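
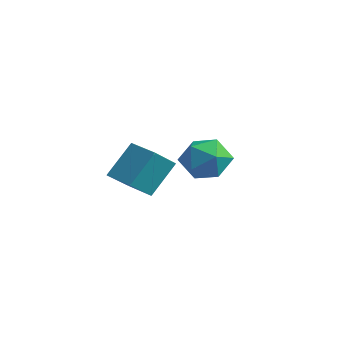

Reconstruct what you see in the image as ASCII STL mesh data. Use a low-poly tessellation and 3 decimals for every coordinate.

solid 
facet normal 0.155 0.964 -0.215
outer loop
vertex 2.816 -1.011 -2.442
vertex 2.391 -0.717 -1.431
vertex 3.503 -0.92 -1.542
endloop
endfacet
facet normal 0.636 0.550 -0.541
outer loop
vertex 2.816 -1.011 -2.442
vertex 3.503 -0.92 -1.542
vertex 3.63 -1.783 -2.269
endloop
endfacet
facet normal 0.285 0.087 -0.955
outer loop
vertex 2.816 -1.011 -2.442
vertex 3.63 -1.783 -2.269
vertex 2.598 -2.113 -2.607
endloop
endfacet
facet normal -0.414 0.214 -0.885
outer loop
vertex 2.816 -1.011 -2.442
vertex 2.598 -2.113 -2.607
vertex 1.832 -1.454 -2.089
endloop
endfacet
facet normal -0.494 0.757 -0.428
outer loop
vertex 2.816 -1.011 -2.442
vertex 1.832 -1.454 -2.089
vertex 2.391 -0.717 -1.431
endloop
endfacet
facet normal 0.983 0.178 -0.039
outer loop
vertex 3.63 -1.783 -2.269
vertex 3.503 -0.92 -1.542
vertex 3.708 -1.966 -1.151
endloop
endfacet
facet normal 0.204 0.849 0.487
outer loop
vertex 3.503 -0.92 -1.542
vertex 2.391 -0.717 -1.431
vertex 2.942 -1.307 -0.633
endloop
endfacet
facet normal -0.846 0.514 0.143
outer loop
vertex 2.391 -0.717 -1.431
vertex 1.832 -1.454 -2.089
vertex 1.91 -1.637 -0.971
endloop
endfacet
facet normal -0.716 -0.363 -0.596
outer loop
vertex 1.832 -1.454 -2.089
vertex 2.598 -2.113 -2.607
vertex 2.037 -2.5 -1.698
endloop
endfacet
facet normal 0.415 -0.571 -0.709
outer loop
vertex 2.598 -2.113 -2.607
vertex 3.63 -1.783 -2.269
vertex 3.149 -2.703 -1.809
endloop
endfacet
facet normal 0.414 -0.214 0.885
outer loop
vertex 2.724 -2.409 -0.798
vertex 3.708 -1.966 -1.151
vertex 2.942 -1.307 -0.633
endloop
endfacet
facet normal -0.285 -0.087 0.955
outer loop
vertex 2.724 -2.409 -0.798
vertex 2.942 -1.307 -0.633
vertex 1.91 -1.637 -0.971
endloop
endfacet
facet normal -0.636 -0.550 0.541
outer loop
vertex 2.724 -2.409 -0.798
vertex 1.91 -1.637 -0.971
vertex 2.037 -2.5 -1.698
endloop
endfacet
facet normal -0.155 -0.964 0.215
outer loop
vertex 2.724 -2.409 -0.798
vertex 2.037 -2.5 -1.698
vertex 3.149 -2.703 -1.809
endloop
endfacet
facet normal 0.494 -0.757 0.428
outer loop
vertex 2.724 -2.409 -0.798
vertex 3.149 -2.703 -1.809
vertex 3.708 -1.966 -1.151
endloop
endfacet
facet normal 0.716 0.363 0.596
outer loop
vertex 2.942 -1.307 -0.633
vertex 3.708 -1.966 -1.151
vertex 3.503 -0.92 -1.542
endloop
endfacet
facet normal -0.415 0.571 0.709
outer loop
vertex 1.91 -1.637 -0.971
vertex 2.942 -1.307 -0.633
vertex 2.391 -0.717 -1.431
endloop
endfacet
facet normal -0.983 -0.178 0.039
outer loop
vertex 2.037 -2.5 -1.698
vertex 1.91 -1.637 -0.971
vertex 1.832 -1.454 -2.089
endloop
endfacet
facet normal -0.204 -0.849 -0.487
outer loop
vertex 3.149 -2.703 -1.809
vertex 2.037 -2.5 -1.698
vertex 2.598 -2.113 -2.607
endloop
endfacet
facet normal 0.846 -0.514 -0.143
outer loop
vertex 3.708 -1.966 -1.151
vertex 3.149 -2.703 -1.809
vertex 3.63 -1.783 -2.269
endloop
endfacet
facet normal -0.994 -0.070 0.084
outer loop
vertex -2.721 -1.177 -2.58
vertex -2.887 0.028 -3.541
vertex -2.764 -2.409 -4.116
endloop
endfacet
facet normal 0.107 -0.777 0.620
outer loop
vertex -1.313 -2.308 -4.239
vertex -2.721 -1.177 -2.58
vertex -2.764 -2.409 -4.116
endloop
endfacet
facet normal -0.994 -0.070 0.084
outer loop
vertex -2.764 -2.409 -4.116
vertex -2.887 0.028 -3.541
vertex -2.93 -1.205 -5.078
endloop
endfacet
facet normal -0.023 -0.626 -0.780
outer loop
vertex -2.93 -1.205 -5.078
vertex -1.313 -2.308 -4.239
vertex -2.764 -2.409 -4.116
endloop
endfacet
facet normal 0.023 0.625 0.780
outer loop
vertex -2.721 -1.177 -2.58
vertex -1.436 0.129 -3.664
vertex -2.887 0.028 -3.541
endloop
endfacet
facet normal 0.107 -0.777 0.620
outer loop
vertex -1.27 -1.075 -2.702
vertex -2.721 -1.177 -2.58
vertex -1.313 -2.308 -4.239
endloop
endfacet
facet normal 0.022 0.626 0.780
outer loop
vertex -1.27 -1.075 -2.702
vertex -1.436 0.129 -3.664
vertex -2.721 -1.177 -2.58
endloop
endfacet
facet normal -0.107 0.777 -0.620
outer loop
vertex -2.887 0.028 -3.541
vertex -1.436 0.129 -3.664
vertex -2.93 -1.205 -5.078
endloop
endfacet
facet normal -0.022 -0.625 -0.780
outer loop
vertex -1.479 -1.103 -5.2
vertex -1.313 -2.308 -4.239
vertex -2.93 -1.205 -5.078
endloop
endfacet
facet normal -0.107 0.777 -0.620
outer loop
vertex -2.93 -1.205 -5.078
vertex -1.436 0.129 -3.664
vertex -1.479 -1.103 -5.2
endloop
endfacet
facet normal 0.994 0.070 -0.084
outer loop
vertex -1.479 -1.103 -5.2
vertex -1.27 -1.075 -2.702
vertex -1.313 -2.308 -4.239
endloop
endfacet
facet normal 0.994 0.070 -0.084
outer loop
vertex -1.436 0.129 -3.664
vertex -1.27 -1.075 -2.702
vertex -1.479 -1.103 -5.2
endloop
endfacet

endsolid


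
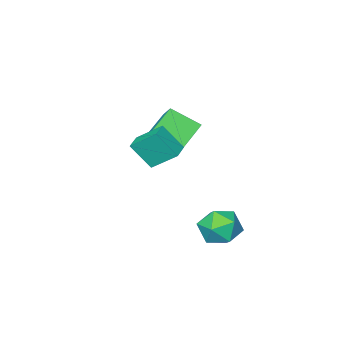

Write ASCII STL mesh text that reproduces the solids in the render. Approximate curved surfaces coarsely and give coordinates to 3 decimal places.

solid 
facet normal -0.263 0.964 0.033
outer loop
vertex 0.387 3.974 -3.186
vertex -0.803 3.642 -2.985
vertex -0.031 3.82 -2.017
endloop
endfacet
facet normal 0.407 0.875 0.261
outer loop
vertex 0.387 3.974 -3.186
vertex -0.031 3.82 -2.017
vertex 1.099 3.39 -2.339
endloop
endfacet
facet normal 0.780 0.568 -0.264
outer loop
vertex 0.387 3.974 -3.186
vertex 1.099 3.39 -2.339
vertex 1.026 2.947 -3.506
endloop
endfacet
facet normal 0.339 0.466 -0.817
outer loop
vertex 0.387 3.974 -3.186
vertex 1.026 2.947 -3.506
vertex -0.15 3.102 -3.906
endloop
endfacet
facet normal -0.305 0.711 -0.633
outer loop
vertex 0.387 3.974 -3.186
vertex -0.15 3.102 -3.906
vertex -0.803 3.642 -2.985
endloop
endfacet
facet normal 0.394 0.426 0.814
outer loop
vertex 1.099 3.39 -2.339
vertex -0.031 3.82 -2.017
vertex 0.35 2.698 -1.614
endloop
endfacet
facet normal -0.691 0.569 0.446
outer loop
vertex -0.031 3.82 -2.017
vertex -0.803 3.642 -2.985
vertex -0.826 2.853 -2.014
endloop
endfacet
facet normal -0.759 0.160 -0.632
outer loop
vertex -0.803 3.642 -2.985
vertex -0.15 3.102 -3.906
vertex -0.899 2.41 -3.181
endloop
endfacet
facet normal 0.285 -0.237 -0.929
outer loop
vertex -0.15 3.102 -3.906
vertex 1.026 2.947 -3.506
vertex 0.231 1.98 -3.503
endloop
endfacet
facet normal 0.997 -0.072 -0.035
outer loop
vertex 1.026 2.947 -3.506
vertex 1.099 3.39 -2.339
vertex 1.003 2.158 -2.535
endloop
endfacet
facet normal -0.339 -0.466 0.817
outer loop
vertex -0.187 1.826 -2.334
vertex 0.35 2.698 -1.614
vertex -0.826 2.853 -2.014
endloop
endfacet
facet normal -0.780 -0.568 0.264
outer loop
vertex -0.187 1.826 -2.334
vertex -0.826 2.853 -2.014
vertex -0.899 2.41 -3.181
endloop
endfacet
facet normal -0.407 -0.875 -0.261
outer loop
vertex -0.187 1.826 -2.334
vertex -0.899 2.41 -3.181
vertex 0.231 1.98 -3.503
endloop
endfacet
facet normal 0.263 -0.964 -0.033
outer loop
vertex -0.187 1.826 -2.334
vertex 0.231 1.98 -3.503
vertex 1.003 2.158 -2.535
endloop
endfacet
facet normal 0.305 -0.711 0.633
outer loop
vertex -0.187 1.826 -2.334
vertex 1.003 2.158 -2.535
vertex 0.35 2.698 -1.614
endloop
endfacet
facet normal -0.285 0.237 0.929
outer loop
vertex -0.826 2.853 -2.014
vertex 0.35 2.698 -1.614
vertex -0.031 3.82 -2.017
endloop
endfacet
facet normal -0.997 0.072 0.035
outer loop
vertex -0.899 2.41 -3.181
vertex -0.826 2.853 -2.014
vertex -0.803 3.642 -2.985
endloop
endfacet
facet normal -0.394 -0.426 -0.814
outer loop
vertex 0.231 1.98 -3.503
vertex -0.899 2.41 -3.181
vertex -0.15 3.102 -3.906
endloop
endfacet
facet normal 0.691 -0.569 -0.446
outer loop
vertex 1.003 2.158 -2.535
vertex 0.231 1.98 -3.503
vertex 1.026 2.947 -3.506
endloop
endfacet
facet normal 0.759 -0.160 0.632
outer loop
vertex 0.35 2.698 -1.614
vertex 1.003 2.158 -2.535
vertex 1.099 3.39 -2.339
endloop
endfacet
facet normal -0.517 0.680 -0.519
outer loop
vertex -3.173 -3.114 0.476
vertex -2.731 -1.97 1.535
vertex -1.672 -2.75 -0.542
endloop
endfacet
facet normal -0.272 -0.706 -0.654
outer loop
vertex -0.669 -4.07 0.465
vertex -3.173 -3.114 0.476
vertex -1.672 -2.75 -0.542
endloop
endfacet
facet normal -0.517 0.680 -0.519
outer loop
vertex -1.672 -2.75 -0.542
vertex -2.731 -1.97 1.535
vertex -1.23 -1.606 0.517
endloop
endfacet
facet normal 0.811 0.196 -0.551
outer loop
vertex -1.23 -1.606 0.517
vertex -0.669 -4.07 0.465
vertex -1.672 -2.75 -0.542
endloop
endfacet
facet normal -0.811 -0.196 0.551
outer loop
vertex -3.173 -3.114 0.476
vertex -1.728 -3.29 2.542
vertex -2.731 -1.97 1.535
endloop
endfacet
facet normal -0.272 -0.706 -0.654
outer loop
vertex -2.17 -4.434 1.483
vertex -3.173 -3.114 0.476
vertex -0.669 -4.07 0.465
endloop
endfacet
facet normal -0.811 -0.196 0.551
outer loop
vertex -2.17 -4.434 1.483
vertex -1.728 -3.29 2.542
vertex -3.173 -3.114 0.476
endloop
endfacet
facet normal 0.272 0.706 0.654
outer loop
vertex -2.731 -1.97 1.535
vertex -1.728 -3.29 2.542
vertex -1.23 -1.606 0.517
endloop
endfacet
facet normal 0.811 0.196 -0.551
outer loop
vertex -0.227 -2.926 1.524
vertex -0.669 -4.07 0.465
vertex -1.23 -1.606 0.517
endloop
endfacet
facet normal 0.272 0.706 0.654
outer loop
vertex -1.23 -1.606 0.517
vertex -1.728 -3.29 2.542
vertex -0.227 -2.926 1.524
endloop
endfacet
facet normal 0.517 -0.680 0.519
outer loop
vertex -0.227 -2.926 1.524
vertex -2.17 -4.434 1.483
vertex -0.669 -4.07 0.465
endloop
endfacet
facet normal 0.517 -0.680 0.519
outer loop
vertex -1.728 -3.29 2.542
vertex -2.17 -4.434 1.483
vertex -0.227 -2.926 1.524
endloop
endfacet
facet normal -0.822 -0.568 0.040
outer loop
vertex 3.042 0.006 3.377
vertex 2.313 1.133 4.421
vertex 2.396 0.845 2.021
endloop
endfacet
facet normal 0.428 -0.663 -0.614
outer loop
vertex 3.267 1.447 1.979
vertex 3.042 0.006 3.377
vertex 2.396 0.845 2.021
endloop
endfacet
facet normal -0.822 -0.568 0.040
outer loop
vertex 2.396 0.845 2.021
vertex 2.313 1.133 4.421
vertex 1.667 1.972 3.065
endloop
endfacet
facet normal -0.375 0.488 -0.788
outer loop
vertex 1.667 1.972 3.065
vertex 3.267 1.447 1.979
vertex 2.396 0.845 2.021
endloop
endfacet
facet normal 0.375 -0.488 0.788
outer loop
vertex 3.042 0.006 3.377
vertex 3.184 1.735 4.379
vertex 2.313 1.133 4.421
endloop
endfacet
facet normal 0.428 -0.663 -0.614
outer loop
vertex 3.913 0.608 3.335
vertex 3.042 0.006 3.377
vertex 3.267 1.447 1.979
endloop
endfacet
facet normal 0.375 -0.488 0.788
outer loop
vertex 3.913 0.608 3.335
vertex 3.184 1.735 4.379
vertex 3.042 0.006 3.377
endloop
endfacet
facet normal -0.428 0.663 0.614
outer loop
vertex 2.313 1.133 4.421
vertex 3.184 1.735 4.379
vertex 1.667 1.972 3.065
endloop
endfacet
facet normal -0.375 0.488 -0.788
outer loop
vertex 2.538 2.574 3.023
vertex 3.267 1.447 1.979
vertex 1.667 1.972 3.065
endloop
endfacet
facet normal -0.428 0.663 0.614
outer loop
vertex 1.667 1.972 3.065
vertex 3.184 1.735 4.379
vertex 2.538 2.574 3.023
endloop
endfacet
facet normal 0.822 0.568 -0.040
outer loop
vertex 2.538 2.574 3.023
vertex 3.913 0.608 3.335
vertex 3.267 1.447 1.979
endloop
endfacet
facet normal 0.822 0.568 -0.040
outer loop
vertex 3.184 1.735 4.379
vertex 3.913 0.608 3.335
vertex 2.538 2.574 3.023
endloop
endfacet

endsolid


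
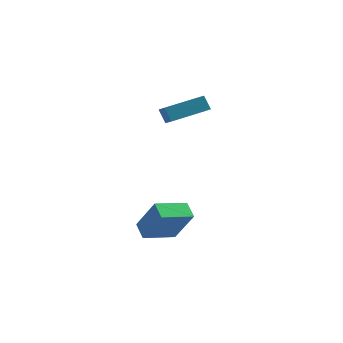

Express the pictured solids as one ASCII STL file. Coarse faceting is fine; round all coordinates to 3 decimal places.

solid 
facet normal -0.464 0.266 0.845
outer loop
vertex -2.436 2.057 3.619
vertex -0.831 3.322 4.102
vertex -3.067 3.117 2.938
endloop
endfacet
facet normal -0.764 -0.603 -0.231
outer loop
vertex -2.649 2.878 2.178
vertex -2.436 2.057 3.619
vertex -3.067 3.117 2.938
endloop
endfacet
facet normal -0.464 0.266 0.845
outer loop
vertex -3.067 3.117 2.938
vertex -0.831 3.322 4.102
vertex -1.462 4.383 3.421
endloop
endfacet
facet normal -0.448 0.752 -0.483
outer loop
vertex -1.462 4.383 3.421
vertex -2.649 2.878 2.178
vertex -3.067 3.117 2.938
endloop
endfacet
facet normal 0.448 -0.753 0.483
outer loop
vertex -2.436 2.057 3.619
vertex -0.413 3.083 3.342
vertex -0.831 3.322 4.102
endloop
endfacet
facet normal -0.764 -0.602 -0.230
outer loop
vertex -2.018 1.817 2.859
vertex -2.436 2.057 3.619
vertex -2.649 2.878 2.178
endloop
endfacet
facet normal 0.448 -0.752 0.484
outer loop
vertex -2.018 1.817 2.859
vertex -0.413 3.083 3.342
vertex -2.436 2.057 3.619
endloop
endfacet
facet normal 0.764 0.602 0.231
outer loop
vertex -0.831 3.322 4.102
vertex -0.413 3.083 3.342
vertex -1.462 4.383 3.421
endloop
endfacet
facet normal -0.447 0.752 -0.484
outer loop
vertex -1.044 4.143 2.661
vertex -2.649 2.878 2.178
vertex -1.462 4.383 3.421
endloop
endfacet
facet normal 0.764 0.603 0.230
outer loop
vertex -1.462 4.383 3.421
vertex -0.413 3.083 3.342
vertex -1.044 4.143 2.661
endloop
endfacet
facet normal 0.464 -0.266 -0.845
outer loop
vertex -1.044 4.143 2.661
vertex -2.018 1.817 2.859
vertex -2.649 2.878 2.178
endloop
endfacet
facet normal 0.464 -0.266 -0.845
outer loop
vertex -0.413 3.083 3.342
vertex -2.018 1.817 2.859
vertex -1.044 4.143 2.661
endloop
endfacet
facet normal -0.496 0.194 -0.847
outer loop
vertex -2.991 -0.743 -3.087
vertex -1.781 0.523 -3.505
vertex -2.441 -1.427 -3.566
endloop
endfacet
facet normal -0.672 -0.703 0.233
outer loop
vertex -1.379 -1.843 -1.755
vertex -2.991 -0.743 -3.087
vertex -2.441 -1.427 -3.566
endloop
endfacet
facet normal -0.496 0.194 -0.846
outer loop
vertex -2.441 -1.427 -3.566
vertex -1.781 0.523 -3.505
vertex -1.231 -0.162 -3.985
endloop
endfacet
facet normal 0.549 -0.684 -0.479
outer loop
vertex -1.231 -0.162 -3.985
vertex -1.379 -1.843 -1.755
vertex -2.441 -1.427 -3.566
endloop
endfacet
facet normal -0.550 0.684 0.480
outer loop
vertex -2.991 -0.743 -3.087
vertex -0.719 0.107 -1.694
vertex -1.781 0.523 -3.505
endloop
endfacet
facet normal -0.672 -0.703 0.233
outer loop
vertex -1.929 -1.158 -1.275
vertex -2.991 -0.743 -3.087
vertex -1.379 -1.843 -1.755
endloop
endfacet
facet normal -0.550 0.684 0.479
outer loop
vertex -1.929 -1.158 -1.275
vertex -0.719 0.107 -1.694
vertex -2.991 -0.743 -3.087
endloop
endfacet
facet normal 0.672 0.703 -0.233
outer loop
vertex -1.781 0.523 -3.505
vertex -0.719 0.107 -1.694
vertex -1.231 -0.162 -3.985
endloop
endfacet
facet normal 0.550 -0.684 -0.479
outer loop
vertex -0.169 -0.577 -2.173
vertex -1.379 -1.843 -1.755
vertex -1.231 -0.162 -3.985
endloop
endfacet
facet normal 0.672 0.703 -0.233
outer loop
vertex -1.231 -0.162 -3.985
vertex -0.719 0.107 -1.694
vertex -0.169 -0.577 -2.173
endloop
endfacet
facet normal 0.496 -0.195 0.846
outer loop
vertex -0.169 -0.577 -2.173
vertex -1.929 -1.158 -1.275
vertex -1.379 -1.843 -1.755
endloop
endfacet
facet normal 0.496 -0.194 0.846
outer loop
vertex -0.719 0.107 -1.694
vertex -1.929 -1.158 -1.275
vertex -0.169 -0.577 -2.173
endloop
endfacet

endsolid


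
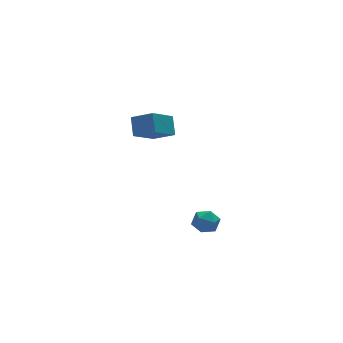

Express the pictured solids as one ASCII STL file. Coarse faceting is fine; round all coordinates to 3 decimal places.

solid 
facet normal -0.758 -0.375 0.534
outer loop
vertex 2.914 2.923 -0.001
vertex 2.153 3.695 -0.539
vertex 2.723 2.19 -0.786
endloop
endfacet
facet normal 0.628 -0.639 0.444
outer loop
vertex 3.967 2.805 -1.661
vertex 2.914 2.923 -0.001
vertex 2.723 2.19 -0.786
endloop
endfacet
facet normal -0.758 -0.375 0.534
outer loop
vertex 2.723 2.19 -0.786
vertex 2.153 3.695 -0.539
vertex 1.963 2.963 -1.323
endloop
endfacet
facet normal -0.174 -0.672 -0.720
outer loop
vertex 1.963 2.963 -1.323
vertex 3.967 2.805 -1.661
vertex 2.723 2.19 -0.786
endloop
endfacet
facet normal 0.174 0.672 0.719
outer loop
vertex 2.914 2.923 -0.001
vertex 3.397 4.31 -1.414
vertex 2.153 3.695 -0.539
endloop
endfacet
facet normal 0.628 -0.639 0.444
outer loop
vertex 4.157 3.537 -0.877
vertex 2.914 2.923 -0.001
vertex 3.967 2.805 -1.661
endloop
endfacet
facet normal 0.175 0.672 0.720
outer loop
vertex 4.157 3.537 -0.877
vertex 3.397 4.31 -1.414
vertex 2.914 2.923 -0.001
endloop
endfacet
facet normal -0.628 0.639 -0.444
outer loop
vertex 2.153 3.695 -0.539
vertex 3.397 4.31 -1.414
vertex 1.963 2.963 -1.323
endloop
endfacet
facet normal -0.174 -0.673 -0.719
outer loop
vertex 3.206 3.577 -2.199
vertex 3.967 2.805 -1.661
vertex 1.963 2.963 -1.323
endloop
endfacet
facet normal -0.628 0.639 -0.444
outer loop
vertex 1.963 2.963 -1.323
vertex 3.397 4.31 -1.414
vertex 3.206 3.577 -2.199
endloop
endfacet
facet normal 0.758 0.375 -0.534
outer loop
vertex 3.206 3.577 -2.199
vertex 4.157 3.537 -0.877
vertex 3.967 2.805 -1.661
endloop
endfacet
facet normal 0.758 0.374 -0.534
outer loop
vertex 3.397 4.31 -1.414
vertex 4.157 3.537 -0.877
vertex 3.206 3.577 -2.199
endloop
endfacet
facet normal 0.422 0.817 -0.393
outer loop
vertex 3.529 -2.429 -4.288
vertex 2.978 -2.052 -4.096
vertex 3.517 -2.123 -3.665
endloop
endfacet
facet normal 0.919 0.361 -0.160
outer loop
vertex 3.529 -2.429 -4.288
vertex 3.517 -2.123 -3.665
vertex 3.76 -2.77 -3.729
endloop
endfacet
facet normal 0.826 -0.260 -0.500
outer loop
vertex 3.529 -2.429 -4.288
vertex 3.76 -2.77 -3.729
vertex 3.371 -3.099 -4.201
endloop
endfacet
facet normal 0.271 -0.186 -0.944
outer loop
vertex 3.529 -2.429 -4.288
vertex 3.371 -3.099 -4.201
vertex 2.888 -2.656 -4.427
endloop
endfacet
facet normal 0.021 0.478 -0.878
outer loop
vertex 3.529 -2.429 -4.288
vertex 2.888 -2.656 -4.427
vertex 2.978 -2.052 -4.096
endloop
endfacet
facet normal 0.806 0.250 0.536
outer loop
vertex 3.76 -2.77 -3.729
vertex 3.517 -2.123 -3.665
vertex 3.352 -2.604 -3.193
endloop
endfacet
facet normal 0.003 0.987 0.159
outer loop
vertex 3.517 -2.123 -3.665
vertex 2.978 -2.052 -4.096
vertex 2.869 -2.161 -3.419
endloop
endfacet
facet normal -0.644 0.439 -0.626
outer loop
vertex 2.978 -2.052 -4.096
vertex 2.888 -2.656 -4.427
vertex 2.48 -2.49 -3.891
endloop
endfacet
facet normal -0.241 -0.636 -0.733
outer loop
vertex 2.888 -2.656 -4.427
vertex 3.371 -3.099 -4.201
vertex 2.723 -3.137 -3.955
endloop
endfacet
facet normal 0.657 -0.754 -0.016
outer loop
vertex 3.371 -3.099 -4.201
vertex 3.76 -2.77 -3.729
vertex 3.262 -3.208 -3.524
endloop
endfacet
facet normal -0.271 0.186 0.944
outer loop
vertex 2.711 -2.831 -3.332
vertex 3.352 -2.604 -3.193
vertex 2.869 -2.161 -3.419
endloop
endfacet
facet normal -0.826 0.260 0.500
outer loop
vertex 2.711 -2.831 -3.332
vertex 2.869 -2.161 -3.419
vertex 2.48 -2.49 -3.891
endloop
endfacet
facet normal -0.919 -0.361 0.160
outer loop
vertex 2.711 -2.831 -3.332
vertex 2.48 -2.49 -3.891
vertex 2.723 -3.137 -3.955
endloop
endfacet
facet normal -0.422 -0.817 0.393
outer loop
vertex 2.711 -2.831 -3.332
vertex 2.723 -3.137 -3.955
vertex 3.262 -3.208 -3.524
endloop
endfacet
facet normal -0.021 -0.478 0.878
outer loop
vertex 2.711 -2.831 -3.332
vertex 3.262 -3.208 -3.524
vertex 3.352 -2.604 -3.193
endloop
endfacet
facet normal 0.241 0.636 0.733
outer loop
vertex 2.869 -2.161 -3.419
vertex 3.352 -2.604 -3.193
vertex 3.517 -2.123 -3.665
endloop
endfacet
facet normal -0.657 0.754 0.016
outer loop
vertex 2.48 -2.49 -3.891
vertex 2.869 -2.161 -3.419
vertex 2.978 -2.052 -4.096
endloop
endfacet
facet normal -0.806 -0.250 -0.536
outer loop
vertex 2.723 -3.137 -3.955
vertex 2.48 -2.49 -3.891
vertex 2.888 -2.656 -4.427
endloop
endfacet
facet normal -0.003 -0.987 -0.159
outer loop
vertex 3.262 -3.208 -3.524
vertex 2.723 -3.137 -3.955
vertex 3.371 -3.099 -4.201
endloop
endfacet
facet normal 0.644 -0.439 0.626
outer loop
vertex 3.352 -2.604 -3.193
vertex 3.262 -3.208 -3.524
vertex 3.76 -2.77 -3.729
endloop
endfacet

endsolid


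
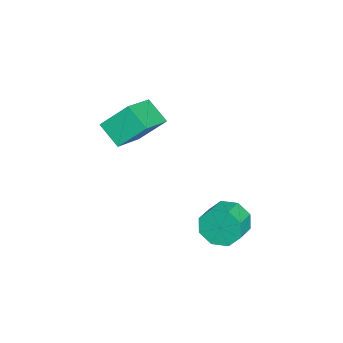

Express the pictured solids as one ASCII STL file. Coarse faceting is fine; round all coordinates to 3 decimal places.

solid 
facet normal -0.889 0.239 -0.391
outer loop
vertex -1.794 -0.647 4.431
vertex -1.164 0.327 3.596
vertex -1.569 -1.879 3.166
endloop
endfacet
facet normal -0.441 -0.681 0.585
outer loop
vertex 0.244 -2.367 3.964
vertex -1.794 -0.647 4.431
vertex -1.569 -1.879 3.166
endloop
endfacet
facet normal -0.889 0.239 -0.391
outer loop
vertex -1.569 -1.879 3.166
vertex -1.164 0.327 3.596
vertex -0.938 -0.904 2.33
endloop
endfacet
facet normal 0.127 -0.692 -0.711
outer loop
vertex -0.938 -0.904 2.33
vertex 0.244 -2.367 3.964
vertex -1.569 -1.879 3.166
endloop
endfacet
facet normal -0.127 0.692 0.711
outer loop
vertex -1.794 -0.647 4.431
vertex 0.649 -0.161 4.394
vertex -1.164 0.327 3.596
endloop
endfacet
facet normal -0.441 -0.681 0.584
outer loop
vertex 0.018 -1.136 5.23
vertex -1.794 -0.647 4.431
vertex 0.244 -2.367 3.964
endloop
endfacet
facet normal -0.127 0.692 0.711
outer loop
vertex 0.018 -1.136 5.23
vertex 0.649 -0.161 4.394
vertex -1.794 -0.647 4.431
endloop
endfacet
facet normal 0.441 0.682 -0.584
outer loop
vertex -1.164 0.327 3.596
vertex 0.649 -0.161 4.394
vertex -0.938 -0.904 2.33
endloop
endfacet
facet normal 0.127 -0.692 -0.711
outer loop
vertex 0.874 -1.393 3.129
vertex 0.244 -2.367 3.964
vertex -0.938 -0.904 2.33
endloop
endfacet
facet normal 0.441 0.681 -0.585
outer loop
vertex -0.938 -0.904 2.33
vertex 0.649 -0.161 4.394
vertex 0.874 -1.393 3.129
endloop
endfacet
facet normal 0.889 -0.239 0.391
outer loop
vertex 0.874 -1.393 3.129
vertex 0.018 -1.136 5.23
vertex 0.244 -2.367 3.964
endloop
endfacet
facet normal 0.889 -0.240 0.391
outer loop
vertex 0.649 -0.161 4.394
vertex 0.018 -1.136 5.23
vertex 0.874 -1.393 3.129
endloop
endfacet
facet normal -0.943 0.156 -0.293
outer loop
vertex 2.873 4.406 -0.253
vertex 2.535 3.945 0.591
vertex 2.772 4.905 0.339
endloop
endfacet
facet normal 0.306 0.753 -0.583
outer loop
vertex 2.873 4.406 -0.253
vertex 2.772 4.905 0.339
vertex 4.024 4.215 0.104
endloop
endfacet
facet normal 0.306 0.753 -0.583
outer loop
vertex 4.024 4.215 0.104
vertex 2.772 4.905 0.339
vertex 3.923 4.714 0.696
endloop
endfacet
facet normal 0.943 -0.157 0.293
outer loop
vertex 4.024 4.215 0.104
vertex 3.923 4.714 0.696
vertex 3.685 3.755 0.949
endloop
endfacet
facet normal -0.943 0.156 -0.292
outer loop
vertex 2.772 4.905 0.339
vertex 2.535 3.945 0.591
vertex 2.532 4.841 1.079
endloop
endfacet
facet normal 0.124 0.984 0.125
outer loop
vertex 2.772 4.905 0.339
vertex 2.532 4.841 1.079
vertex 3.923 4.714 0.696
endloop
endfacet
facet normal 0.124 0.984 0.124
outer loop
vertex 3.923 4.714 0.696
vertex 2.532 4.841 1.079
vertex 3.683 4.651 1.436
endloop
endfacet
facet normal 0.943 -0.157 0.293
outer loop
vertex 3.923 4.714 0.696
vertex 3.683 4.651 1.436
vertex 3.685 3.755 0.949
endloop
endfacet
facet normal -0.943 0.157 -0.293
outer loop
vertex 2.532 4.841 1.079
vertex 2.535 3.945 0.591
vertex 2.293 4.253 1.533
endloop
endfacet
facet normal -0.130 0.639 0.759
outer loop
vertex 2.532 4.841 1.079
vertex 2.293 4.253 1.533
vertex 3.683 4.651 1.436
endloop
endfacet
facet normal -0.130 0.639 0.758
outer loop
vertex 3.683 4.651 1.436
vertex 2.293 4.253 1.533
vertex 3.444 4.063 1.891
endloop
endfacet
facet normal 0.943 -0.157 0.293
outer loop
vertex 3.683 4.651 1.436
vertex 3.444 4.063 1.891
vertex 3.685 3.755 0.949
endloop
endfacet
facet normal -0.943 0.156 -0.293
outer loop
vertex 2.293 4.253 1.533
vertex 2.535 3.945 0.591
vertex 2.196 3.485 1.436
endloop
endfacet
facet normal -0.308 -0.081 0.948
outer loop
vertex 2.293 4.253 1.533
vertex 2.196 3.485 1.436
vertex 3.444 4.063 1.891
endloop
endfacet
facet normal -0.308 -0.082 0.948
outer loop
vertex 3.444 4.063 1.891
vertex 2.196 3.485 1.436
vertex 3.347 3.294 1.793
endloop
endfacet
facet normal 0.943 -0.156 0.292
outer loop
vertex 3.444 4.063 1.891
vertex 3.347 3.294 1.793
vertex 3.685 3.755 0.949
endloop
endfacet
facet normal -0.943 0.157 -0.293
outer loop
vertex 2.196 3.485 1.436
vertex 2.535 3.945 0.591
vertex 2.297 2.986 0.844
endloop
endfacet
facet normal -0.306 -0.753 0.583
outer loop
vertex 2.196 3.485 1.436
vertex 2.297 2.986 0.844
vertex 3.347 3.294 1.793
endloop
endfacet
facet normal -0.306 -0.753 0.583
outer loop
vertex 3.347 3.294 1.793
vertex 2.297 2.986 0.844
vertex 3.448 2.795 1.201
endloop
endfacet
facet normal 0.943 -0.156 0.293
outer loop
vertex 3.347 3.294 1.793
vertex 3.448 2.795 1.201
vertex 3.685 3.755 0.949
endloop
endfacet
facet normal -0.943 0.157 -0.293
outer loop
vertex 2.297 2.986 0.844
vertex 2.535 3.945 0.591
vertex 2.537 3.049 0.104
endloop
endfacet
facet normal -0.125 -0.984 -0.124
outer loop
vertex 2.297 2.986 0.844
vertex 2.537 3.049 0.104
vertex 3.448 2.795 1.201
endloop
endfacet
facet normal -0.124 -0.984 -0.125
outer loop
vertex 3.448 2.795 1.201
vertex 2.537 3.049 0.104
vertex 3.688 2.859 0.461
endloop
endfacet
facet normal 0.943 -0.156 0.292
outer loop
vertex 3.448 2.795 1.201
vertex 3.688 2.859 0.461
vertex 3.685 3.755 0.949
endloop
endfacet
facet normal -0.943 0.157 -0.293
outer loop
vertex 2.537 3.049 0.104
vertex 2.535 3.945 0.591
vertex 2.776 3.637 -0.351
endloop
endfacet
facet normal 0.130 -0.639 -0.758
outer loop
vertex 2.537 3.049 0.104
vertex 2.776 3.637 -0.351
vertex 3.688 2.859 0.461
endloop
endfacet
facet normal 0.130 -0.639 -0.758
outer loop
vertex 3.688 2.859 0.461
vertex 2.776 3.637 -0.351
vertex 3.927 3.447 0.007
endloop
endfacet
facet normal 0.943 -0.157 0.293
outer loop
vertex 3.688 2.859 0.461
vertex 3.927 3.447 0.007
vertex 3.685 3.755 0.949
endloop
endfacet
facet normal -0.943 0.156 -0.292
outer loop
vertex 2.776 3.637 -0.351
vertex 2.535 3.945 0.591
vertex 2.873 4.406 -0.253
endloop
endfacet
facet normal 0.308 0.082 -0.948
outer loop
vertex 2.776 3.637 -0.351
vertex 2.873 4.406 -0.253
vertex 3.927 3.447 0.007
endloop
endfacet
facet normal 0.307 0.081 -0.948
outer loop
vertex 3.927 3.447 0.007
vertex 2.873 4.406 -0.253
vertex 4.024 4.215 0.104
endloop
endfacet
facet normal 0.943 -0.156 0.293
outer loop
vertex 3.927 3.447 0.007
vertex 4.024 4.215 0.104
vertex 3.685 3.755 0.949
endloop
endfacet

endsolid


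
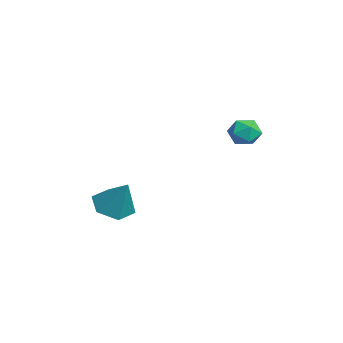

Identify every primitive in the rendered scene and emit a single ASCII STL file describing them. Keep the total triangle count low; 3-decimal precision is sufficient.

solid 
facet normal -0.484 -0.274 -0.831
outer loop
vertex 3.889 -3.579 -2.468
vertex 3.142 -3.654 -2.008
vertex 3.352 -2.886 -2.384
endloop
endfacet
facet normal 0.776 0.617 -0.128
outer loop
vertex 3.889 -3.579 -2.468
vertex 3.352 -2.886 -2.384
vertex 3.898 -3.226 -0.712
endloop
endfacet
facet normal -0.485 -0.274 -0.831
outer loop
vertex 3.352 -2.886 -2.384
vertex 3.142 -3.654 -2.008
vertex 2.606 -2.961 -1.924
endloop
endfacet
facet normal 0.020 0.981 0.193
outer loop
vertex 3.352 -2.886 -2.384
vertex 2.606 -2.961 -1.924
vertex 3.898 -3.226 -0.712
endloop
endfacet
facet normal -0.485 -0.274 -0.830
outer loop
vertex 2.606 -2.961 -1.924
vertex 3.142 -3.654 -2.008
vertex 2.396 -3.728 -1.548
endloop
endfacet
facet normal -0.543 0.485 0.685
outer loop
vertex 2.606 -2.961 -1.924
vertex 2.396 -3.728 -1.548
vertex 3.898 -3.226 -0.712
endloop
endfacet
facet normal -0.485 -0.274 -0.830
outer loop
vertex 2.396 -3.728 -1.548
vertex 3.142 -3.654 -2.008
vertex 2.932 -4.421 -1.632
endloop
endfacet
facet normal -0.352 -0.376 0.857
outer loop
vertex 2.396 -3.728 -1.548
vertex 2.932 -4.421 -1.632
vertex 3.898 -3.226 -0.712
endloop
endfacet
facet normal -0.485 -0.274 -0.831
outer loop
vertex 2.932 -4.421 -1.632
vertex 3.142 -3.654 -2.008
vertex 3.678 -4.346 -2.092
endloop
endfacet
facet normal 0.405 -0.740 0.536
outer loop
vertex 2.932 -4.421 -1.632
vertex 3.678 -4.346 -2.092
vertex 3.898 -3.226 -0.712
endloop
endfacet
facet normal -0.484 -0.274 -0.831
outer loop
vertex 3.678 -4.346 -2.092
vertex 3.142 -3.654 -2.008
vertex 3.889 -3.579 -2.468
endloop
endfacet
facet normal 0.969 -0.245 0.044
outer loop
vertex 3.678 -4.346 -2.092
vertex 3.889 -3.579 -2.468
vertex 3.898 -3.226 -0.712
endloop
endfacet
facet normal -0.507 0.018 0.862
outer loop
vertex 3.603 1.428 2.061
vertex 3.142 0.997 1.799
vertex 3.69 0.753 2.126
endloop
endfacet
facet normal 0.191 0.118 0.974
outer loop
vertex 3.603 1.428 2.061
vertex 3.69 0.753 2.126
vertex 4.223 1.153 1.973
endloop
endfacet
facet normal 0.393 0.694 0.603
outer loop
vertex 3.603 1.428 2.061
vertex 4.223 1.153 1.973
vertex 4.004 1.644 1.551
endloop
endfacet
facet normal -0.179 0.949 0.261
outer loop
vertex 3.603 1.428 2.061
vertex 4.004 1.644 1.551
vertex 3.336 1.548 1.443
endloop
endfacet
facet normal -0.736 0.531 0.421
outer loop
vertex 3.603 1.428 2.061
vertex 3.336 1.548 1.443
vertex 3.142 0.997 1.799
endloop
endfacet
facet normal 0.540 -0.446 0.714
outer loop
vertex 4.223 1.153 1.973
vertex 3.69 0.753 2.126
vertex 4.144 0.552 1.657
endloop
endfacet
facet normal -0.588 -0.609 0.532
outer loop
vertex 3.69 0.753 2.126
vertex 3.142 0.997 1.799
vertex 3.476 0.456 1.549
endloop
endfacet
facet normal -0.958 0.221 -0.180
outer loop
vertex 3.142 0.997 1.799
vertex 3.336 1.548 1.443
vertex 3.257 0.947 1.127
endloop
endfacet
facet normal -0.058 0.896 -0.440
outer loop
vertex 3.336 1.548 1.443
vertex 4.004 1.644 1.551
vertex 3.79 1.347 0.974
endloop
endfacet
facet normal 0.868 0.484 0.113
outer loop
vertex 4.004 1.644 1.551
vertex 4.223 1.153 1.973
vertex 4.338 1.103 1.301
endloop
endfacet
facet normal 0.179 -0.949 -0.261
outer loop
vertex 3.877 0.672 1.039
vertex 4.144 0.552 1.657
vertex 3.476 0.456 1.549
endloop
endfacet
facet normal -0.393 -0.694 -0.603
outer loop
vertex 3.877 0.672 1.039
vertex 3.476 0.456 1.549
vertex 3.257 0.947 1.127
endloop
endfacet
facet normal -0.191 -0.118 -0.974
outer loop
vertex 3.877 0.672 1.039
vertex 3.257 0.947 1.127
vertex 3.79 1.347 0.974
endloop
endfacet
facet normal 0.507 -0.018 -0.862
outer loop
vertex 3.877 0.672 1.039
vertex 3.79 1.347 0.974
vertex 4.338 1.103 1.301
endloop
endfacet
facet normal 0.736 -0.531 -0.421
outer loop
vertex 3.877 0.672 1.039
vertex 4.338 1.103 1.301
vertex 4.144 0.552 1.657
endloop
endfacet
facet normal 0.058 -0.896 0.440
outer loop
vertex 3.476 0.456 1.549
vertex 4.144 0.552 1.657
vertex 3.69 0.753 2.126
endloop
endfacet
facet normal -0.868 -0.484 -0.113
outer loop
vertex 3.257 0.947 1.127
vertex 3.476 0.456 1.549
vertex 3.142 0.997 1.799
endloop
endfacet
facet normal -0.540 0.446 -0.714
outer loop
vertex 3.79 1.347 0.974
vertex 3.257 0.947 1.127
vertex 3.336 1.548 1.443
endloop
endfacet
facet normal 0.588 0.609 -0.532
outer loop
vertex 4.338 1.103 1.301
vertex 3.79 1.347 0.974
vertex 4.004 1.644 1.551
endloop
endfacet
facet normal 0.958 -0.221 0.180
outer loop
vertex 4.144 0.552 1.657
vertex 4.338 1.103 1.301
vertex 4.223 1.153 1.973
endloop
endfacet

endsolid


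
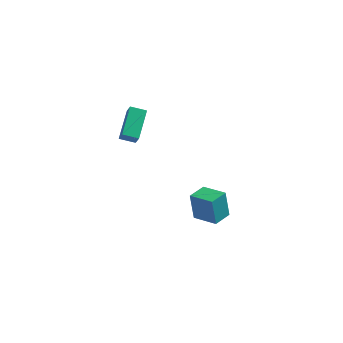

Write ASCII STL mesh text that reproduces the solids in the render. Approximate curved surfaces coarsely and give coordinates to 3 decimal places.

solid 
facet normal -0.283 0.426 -0.859
outer loop
vertex -3.64 -3.437 3.255
vertex -3.503 -1.676 4.083
vertex -2.732 -3.38 2.984
endloop
endfacet
facet normal -0.070 -0.902 -0.425
outer loop
vertex -2.477 -3.764 3.757
vertex -3.64 -3.437 3.255
vertex -2.732 -3.38 2.984
endloop
endfacet
facet normal -0.282 0.426 -0.859
outer loop
vertex -2.732 -3.38 2.984
vertex -3.503 -1.676 4.083
vertex -2.594 -1.62 3.812
endloop
endfacet
facet normal 0.956 0.060 -0.286
outer loop
vertex -2.594 -1.62 3.812
vertex -2.477 -3.764 3.757
vertex -2.732 -3.38 2.984
endloop
endfacet
facet normal -0.956 -0.060 0.286
outer loop
vertex -3.64 -3.437 3.255
vertex -3.248 -2.06 4.856
vertex -3.503 -1.676 4.083
endloop
endfacet
facet normal -0.071 -0.903 -0.424
outer loop
vertex -3.386 -3.82 4.028
vertex -3.64 -3.437 3.255
vertex -2.477 -3.764 3.757
endloop
endfacet
facet normal -0.957 -0.059 0.285
outer loop
vertex -3.386 -3.82 4.028
vertex -3.248 -2.06 4.856
vertex -3.64 -3.437 3.255
endloop
endfacet
facet normal 0.071 0.902 0.425
outer loop
vertex -3.503 -1.676 4.083
vertex -3.248 -2.06 4.856
vertex -2.594 -1.62 3.812
endloop
endfacet
facet normal 0.957 0.060 -0.285
outer loop
vertex -2.34 -2.003 4.585
vertex -2.477 -3.764 3.757
vertex -2.594 -1.62 3.812
endloop
endfacet
facet normal 0.070 0.903 0.424
outer loop
vertex -2.594 -1.62 3.812
vertex -3.248 -2.06 4.856
vertex -2.34 -2.003 4.585
endloop
endfacet
facet normal 0.282 -0.426 0.859
outer loop
vertex -2.34 -2.003 4.585
vertex -3.386 -3.82 4.028
vertex -2.477 -3.764 3.757
endloop
endfacet
facet normal 0.283 -0.426 0.859
outer loop
vertex -3.248 -2.06 4.856
vertex -3.386 -3.82 4.028
vertex -2.34 -2.003 4.585
endloop
endfacet
facet normal -0.849 0.464 -0.253
outer loop
vertex 0.07 -2.226 -2.589
vertex 0.68 -1.177 -2.715
vertex 0.358 -2.59 -4.225
endloop
endfacet
facet normal -0.500 -0.860 0.103
outer loop
vertex 1.7 -3.323 -3.825
vertex 0.07 -2.226 -2.589
vertex 0.358 -2.59 -4.225
endloop
endfacet
facet normal -0.849 0.464 -0.253
outer loop
vertex 0.358 -2.59 -4.225
vertex 0.68 -1.177 -2.715
vertex 0.969 -1.542 -4.351
endloop
endfacet
facet normal 0.170 -0.214 -0.962
outer loop
vertex 0.969 -1.542 -4.351
vertex 1.7 -3.323 -3.825
vertex 0.358 -2.59 -4.225
endloop
endfacet
facet normal -0.170 0.214 0.962
outer loop
vertex 0.07 -2.226 -2.589
vertex 2.022 -1.91 -2.315
vertex 0.68 -1.177 -2.715
endloop
endfacet
facet normal -0.500 -0.860 0.103
outer loop
vertex 1.411 -2.958 -2.189
vertex 0.07 -2.226 -2.589
vertex 1.7 -3.323 -3.825
endloop
endfacet
facet normal -0.170 0.215 0.962
outer loop
vertex 1.411 -2.958 -2.189
vertex 2.022 -1.91 -2.315
vertex 0.07 -2.226 -2.589
endloop
endfacet
facet normal 0.500 0.860 -0.103
outer loop
vertex 0.68 -1.177 -2.715
vertex 2.022 -1.91 -2.315
vertex 0.969 -1.542 -4.351
endloop
endfacet
facet normal 0.170 -0.214 -0.962
outer loop
vertex 2.31 -2.274 -3.951
vertex 1.7 -3.323 -3.825
vertex 0.969 -1.542 -4.351
endloop
endfacet
facet normal 0.500 0.860 -0.103
outer loop
vertex 0.969 -1.542 -4.351
vertex 2.022 -1.91 -2.315
vertex 2.31 -2.274 -3.951
endloop
endfacet
facet normal 0.849 -0.463 0.253
outer loop
vertex 2.31 -2.274 -3.951
vertex 1.411 -2.958 -2.189
vertex 1.7 -3.323 -3.825
endloop
endfacet
facet normal 0.849 -0.464 0.253
outer loop
vertex 2.022 -1.91 -2.315
vertex 1.411 -2.958 -2.189
vertex 2.31 -2.274 -3.951
endloop
endfacet

endsolid


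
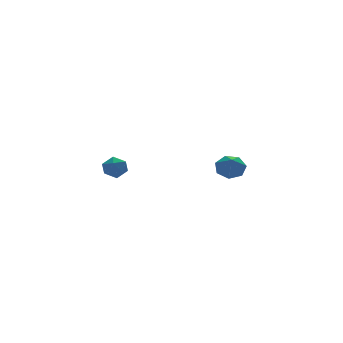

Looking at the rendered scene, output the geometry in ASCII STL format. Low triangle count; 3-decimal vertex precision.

solid 
facet normal 0.291 0.673 -0.680
outer loop
vertex 3.49 -0.981 1.717
vertex 3.162 -0.413 2.139
vertex 3.891 -0.689 2.178
endloop
endfacet
facet normal 0.496 -0.861 0.114
outer loop
vertex 3.49 -0.981 1.717
vertex 3.891 -0.689 2.178
vertex 2.818 -1.207 2.941
endloop
endfacet
facet normal 0.291 0.674 -0.679
outer loop
vertex 3.891 -0.689 2.178
vertex 3.162 -0.413 2.139
vertex 3.742 -0.189 2.61
endloop
endfacet
facet normal 0.651 -0.376 0.660
outer loop
vertex 3.891 -0.689 2.178
vertex 3.742 -0.189 2.61
vertex 2.818 -1.207 2.941
endloop
endfacet
facet normal 0.292 0.673 -0.680
outer loop
vertex 3.742 -0.189 2.61
vertex 3.162 -0.413 2.139
vertex 3.157 0.142 2.686
endloop
endfacet
facet normal 0.201 0.133 0.970
outer loop
vertex 3.742 -0.189 2.61
vertex 3.157 0.142 2.686
vertex 2.818 -1.207 2.941
endloop
endfacet
facet normal 0.292 0.673 -0.680
outer loop
vertex 3.157 0.142 2.686
vertex 3.162 -0.413 2.139
vertex 2.576 0.056 2.351
endloop
endfacet
facet normal -0.510 0.282 0.813
outer loop
vertex 3.157 0.142 2.686
vertex 2.576 0.056 2.351
vertex 2.818 -1.207 2.941
endloop
endfacet
facet normal 0.292 0.672 -0.680
outer loop
vertex 2.576 0.056 2.351
vertex 3.162 -0.413 2.139
vertex 2.436 -0.384 1.856
endloop
endfacet
facet normal -0.952 -0.040 0.305
outer loop
vertex 2.576 0.056 2.351
vertex 2.436 -0.384 1.856
vertex 2.818 -1.207 2.941
endloop
endfacet
facet normal 0.292 0.672 -0.680
outer loop
vertex 2.436 -0.384 1.856
vertex 3.162 -0.413 2.139
vertex 2.843 -0.846 1.574
endloop
endfacet
facet normal -0.789 -0.591 -0.170
outer loop
vertex 2.436 -0.384 1.856
vertex 2.843 -0.846 1.574
vertex 2.818 -1.207 2.941
endloop
endfacet
facet normal 0.291 0.673 -0.680
outer loop
vertex 2.843 -0.846 1.574
vertex 3.162 -0.413 2.139
vertex 3.49 -0.981 1.717
endloop
endfacet
facet normal -0.143 -0.956 -0.255
outer loop
vertex 2.843 -0.846 1.574
vertex 3.49 -0.981 1.717
vertex 2.818 -1.207 2.941
endloop
endfacet
facet normal -0.712 0.701 -0.041
outer loop
vertex -3.828 -1.272 3.212
vertex -3.976 -1.384 3.859
vertex -3.513 -0.924 3.695
endloop
endfacet
facet normal -0.181 0.850 -0.494
outer loop
vertex -3.828 -1.272 3.212
vertex -3.513 -0.924 3.695
vertex -3.166 -1.157 3.167
endloop
endfacet
facet normal -0.116 0.300 -0.947
outer loop
vertex -3.828 -1.272 3.212
vertex -3.166 -1.157 3.167
vertex -3.414 -1.762 3.006
endloop
endfacet
facet normal -0.607 -0.188 -0.772
outer loop
vertex -3.828 -1.272 3.212
vertex -3.414 -1.762 3.006
vertex -3.915 -1.902 3.434
endloop
endfacet
facet normal -0.975 0.060 -0.213
outer loop
vertex -3.828 -1.272 3.212
vertex -3.915 -1.902 3.434
vertex -3.976 -1.384 3.859
endloop
endfacet
facet normal 0.423 0.898 -0.119
outer loop
vertex -3.166 -1.157 3.167
vertex -3.513 -0.924 3.695
vertex -2.905 -1.198 3.786
endloop
endfacet
facet normal -0.436 0.658 0.614
outer loop
vertex -3.513 -0.924 3.695
vertex -3.976 -1.384 3.859
vertex -3.406 -1.338 4.214
endloop
endfacet
facet normal -0.861 -0.379 0.338
outer loop
vertex -3.976 -1.384 3.859
vertex -3.915 -1.902 3.434
vertex -3.654 -1.943 4.053
endloop
endfacet
facet normal -0.266 -0.780 -0.567
outer loop
vertex -3.915 -1.902 3.434
vertex -3.414 -1.762 3.006
vertex -3.307 -2.176 3.525
endloop
endfacet
facet normal 0.528 0.009 -0.849
outer loop
vertex -3.414 -1.762 3.006
vertex -3.166 -1.157 3.167
vertex -2.844 -1.716 3.361
endloop
endfacet
facet normal 0.607 0.188 0.772
outer loop
vertex -2.992 -1.828 4.008
vertex -2.905 -1.198 3.786
vertex -3.406 -1.338 4.214
endloop
endfacet
facet normal 0.116 -0.300 0.947
outer loop
vertex -2.992 -1.828 4.008
vertex -3.406 -1.338 4.214
vertex -3.654 -1.943 4.053
endloop
endfacet
facet normal 0.181 -0.850 0.494
outer loop
vertex -2.992 -1.828 4.008
vertex -3.654 -1.943 4.053
vertex -3.307 -2.176 3.525
endloop
endfacet
facet normal 0.712 -0.701 0.041
outer loop
vertex -2.992 -1.828 4.008
vertex -3.307 -2.176 3.525
vertex -2.844 -1.716 3.361
endloop
endfacet
facet normal 0.975 -0.060 0.213
outer loop
vertex -2.992 -1.828 4.008
vertex -2.844 -1.716 3.361
vertex -2.905 -1.198 3.786
endloop
endfacet
facet normal 0.266 0.780 0.567
outer loop
vertex -3.406 -1.338 4.214
vertex -2.905 -1.198 3.786
vertex -3.513 -0.924 3.695
endloop
endfacet
facet normal -0.528 -0.009 0.849
outer loop
vertex -3.654 -1.943 4.053
vertex -3.406 -1.338 4.214
vertex -3.976 -1.384 3.859
endloop
endfacet
facet normal -0.423 -0.898 0.119
outer loop
vertex -3.307 -2.176 3.525
vertex -3.654 -1.943 4.053
vertex -3.915 -1.902 3.434
endloop
endfacet
facet normal 0.436 -0.658 -0.614
outer loop
vertex -2.844 -1.716 3.361
vertex -3.307 -2.176 3.525
vertex -3.414 -1.762 3.006
endloop
endfacet
facet normal 0.861 0.379 -0.338
outer loop
vertex -2.905 -1.198 3.786
vertex -2.844 -1.716 3.361
vertex -3.166 -1.157 3.167
endloop
endfacet

endsolid


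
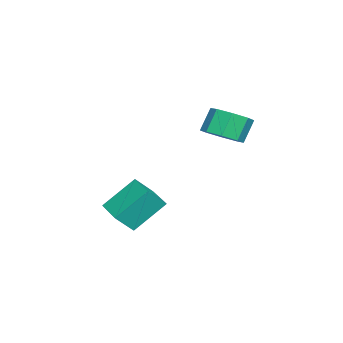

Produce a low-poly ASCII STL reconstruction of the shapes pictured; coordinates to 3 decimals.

solid 
facet normal 0.453 -0.242 -0.858
outer loop
vertex -2.708 1.6 0.317
vertex -3.284 2.053 -0.115
vertex -2.529 2.22 0.237
endloop
endfacet
facet normal 0.848 -0.180 0.499
outer loop
vertex -2.708 1.6 0.317
vertex -2.529 2.22 0.237
vertex -3.22 1.875 1.287
endloop
endfacet
facet normal 0.848 -0.181 0.498
outer loop
vertex -3.22 1.875 1.287
vertex -2.529 2.22 0.237
vertex -3.04 2.495 1.206
endloop
endfacet
facet normal -0.452 0.243 0.858
outer loop
vertex -3.22 1.875 1.287
vertex -3.04 2.495 1.206
vertex -3.796 2.327 0.855
endloop
endfacet
facet normal 0.454 -0.244 -0.857
outer loop
vertex -2.529 2.22 0.237
vertex -3.284 2.053 -0.115
vertex -2.791 2.742 -0.05
endloop
endfacet
facet normal 0.796 0.545 0.265
outer loop
vertex -2.529 2.22 0.237
vertex -2.791 2.742 -0.05
vertex -3.04 2.495 1.206
endloop
endfacet
facet normal 0.795 0.546 0.265
outer loop
vertex -3.04 2.495 1.206
vertex -2.791 2.742 -0.05
vertex -3.303 3.017 0.92
endloop
endfacet
facet normal -0.452 0.242 0.858
outer loop
vertex -3.04 2.495 1.206
vertex -3.303 3.017 0.92
vertex -3.796 2.327 0.855
endloop
endfacet
facet normal 0.452 -0.242 -0.858
outer loop
vertex -2.791 2.742 -0.05
vertex -3.284 2.053 -0.115
vertex -3.343 2.86 -0.374
endloop
endfacet
facet normal 0.277 0.953 -0.124
outer loop
vertex -2.791 2.742 -0.05
vertex -3.343 2.86 -0.374
vertex -3.303 3.017 0.92
endloop
endfacet
facet normal 0.277 0.953 -0.124
outer loop
vertex -3.303 3.017 0.92
vertex -3.343 2.86 -0.374
vertex -3.854 3.135 0.595
endloop
endfacet
facet normal -0.454 0.243 0.857
outer loop
vertex -3.303 3.017 0.92
vertex -3.854 3.135 0.595
vertex -3.796 2.327 0.855
endloop
endfacet
facet normal 0.453 -0.242 -0.858
outer loop
vertex -3.343 2.86 -0.374
vertex -3.284 2.053 -0.115
vertex -3.86 2.505 -0.547
endloop
endfacet
facet normal -0.403 0.802 -0.440
outer loop
vertex -3.343 2.86 -0.374
vertex -3.86 2.505 -0.547
vertex -3.854 3.135 0.595
endloop
endfacet
facet normal -0.403 0.802 -0.440
outer loop
vertex -3.854 3.135 0.595
vertex -3.86 2.505 -0.547
vertex -4.372 2.78 0.423
endloop
endfacet
facet normal -0.452 0.244 0.858
outer loop
vertex -3.854 3.135 0.595
vertex -4.372 2.78 0.423
vertex -3.796 2.327 0.855
endloop
endfacet
facet normal 0.452 -0.243 -0.858
outer loop
vertex -3.86 2.505 -0.547
vertex -3.284 2.053 -0.115
vertex -4.04 1.885 -0.466
endloop
endfacet
facet normal -0.848 0.181 -0.499
outer loop
vertex -3.86 2.505 -0.547
vertex -4.04 1.885 -0.466
vertex -4.372 2.78 0.423
endloop
endfacet
facet normal -0.848 0.181 -0.498
outer loop
vertex -4.372 2.78 0.423
vertex -4.04 1.885 -0.466
vertex -4.551 2.16 0.503
endloop
endfacet
facet normal -0.453 0.242 0.858
outer loop
vertex -4.372 2.78 0.423
vertex -4.551 2.16 0.503
vertex -3.796 2.327 0.855
endloop
endfacet
facet normal 0.452 -0.242 -0.858
outer loop
vertex -4.04 1.885 -0.466
vertex -3.284 2.053 -0.115
vertex -3.777 1.363 -0.18
endloop
endfacet
facet normal -0.795 -0.546 -0.265
outer loop
vertex -4.04 1.885 -0.466
vertex -3.777 1.363 -0.18
vertex -4.551 2.16 0.503
endloop
endfacet
facet normal -0.795 -0.545 -0.265
outer loop
vertex -4.551 2.16 0.503
vertex -3.777 1.363 -0.18
vertex -4.289 1.638 0.79
endloop
endfacet
facet normal -0.454 0.244 0.857
outer loop
vertex -4.551 2.16 0.503
vertex -4.289 1.638 0.79
vertex -3.796 2.327 0.855
endloop
endfacet
facet normal 0.454 -0.243 -0.857
outer loop
vertex -3.777 1.363 -0.18
vertex -3.284 2.053 -0.115
vertex -3.226 1.245 0.145
endloop
endfacet
facet normal -0.277 -0.953 0.124
outer loop
vertex -3.777 1.363 -0.18
vertex -3.226 1.245 0.145
vertex -4.289 1.638 0.79
endloop
endfacet
facet normal -0.277 -0.953 0.124
outer loop
vertex -4.289 1.638 0.79
vertex -3.226 1.245 0.145
vertex -3.737 1.52 1.114
endloop
endfacet
facet normal -0.452 0.242 0.858
outer loop
vertex -4.289 1.638 0.79
vertex -3.737 1.52 1.114
vertex -3.796 2.327 0.855
endloop
endfacet
facet normal 0.452 -0.244 -0.858
outer loop
vertex -3.226 1.245 0.145
vertex -3.284 2.053 -0.115
vertex -2.708 1.6 0.317
endloop
endfacet
facet normal 0.403 -0.802 0.440
outer loop
vertex -3.226 1.245 0.145
vertex -2.708 1.6 0.317
vertex -3.737 1.52 1.114
endloop
endfacet
facet normal 0.403 -0.802 0.440
outer loop
vertex -3.737 1.52 1.114
vertex -2.708 1.6 0.317
vertex -3.22 1.875 1.287
endloop
endfacet
facet normal -0.453 0.242 0.858
outer loop
vertex -3.737 1.52 1.114
vertex -3.22 1.875 1.287
vertex -3.796 2.327 0.855
endloop
endfacet
facet normal -0.799 -0.598 0.063
outer loop
vertex -3.659 -1.37 -2.84
vertex -4.154 -0.794 -3.65
vertex -2.945 -2.452 -4.045
endloop
endfacet
facet normal 0.445 -0.519 0.730
outer loop
vertex -1.866 -1.646 -4.13
vertex -3.659 -1.37 -2.84
vertex -2.945 -2.452 -4.045
endloop
endfacet
facet normal -0.799 -0.598 0.063
outer loop
vertex -2.945 -2.452 -4.045
vertex -4.154 -0.794 -3.65
vertex -3.44 -1.876 -4.855
endloop
endfacet
facet normal 0.403 -0.611 -0.681
outer loop
vertex -3.44 -1.876 -4.855
vertex -1.866 -1.646 -4.13
vertex -2.945 -2.452 -4.045
endloop
endfacet
facet normal -0.403 0.611 0.681
outer loop
vertex -3.659 -1.37 -2.84
vertex -3.075 0.012 -3.735
vertex -4.154 -0.794 -3.65
endloop
endfacet
facet normal 0.445 -0.519 0.730
outer loop
vertex -2.58 -0.564 -2.925
vertex -3.659 -1.37 -2.84
vertex -1.866 -1.646 -4.13
endloop
endfacet
facet normal -0.403 0.611 0.681
outer loop
vertex -2.58 -0.564 -2.925
vertex -3.075 0.012 -3.735
vertex -3.659 -1.37 -2.84
endloop
endfacet
facet normal -0.445 0.519 -0.730
outer loop
vertex -4.154 -0.794 -3.65
vertex -3.075 0.012 -3.735
vertex -3.44 -1.876 -4.855
endloop
endfacet
facet normal 0.403 -0.611 -0.681
outer loop
vertex -2.361 -1.07 -4.94
vertex -1.866 -1.646 -4.13
vertex -3.44 -1.876 -4.855
endloop
endfacet
facet normal -0.445 0.519 -0.730
outer loop
vertex -3.44 -1.876 -4.855
vertex -3.075 0.012 -3.735
vertex -2.361 -1.07 -4.94
endloop
endfacet
facet normal 0.799 0.598 -0.063
outer loop
vertex -2.361 -1.07 -4.94
vertex -2.58 -0.564 -2.925
vertex -1.866 -1.646 -4.13
endloop
endfacet
facet normal 0.799 0.598 -0.063
outer loop
vertex -3.075 0.012 -3.735
vertex -2.58 -0.564 -2.925
vertex -2.361 -1.07 -4.94
endloop
endfacet

endsolid


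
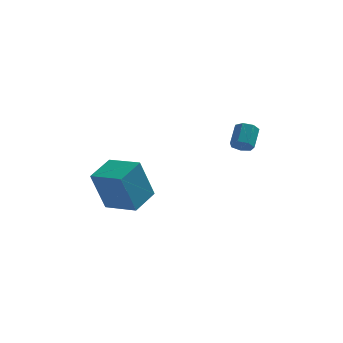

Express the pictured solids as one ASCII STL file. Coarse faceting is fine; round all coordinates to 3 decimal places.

solid 
facet normal -0.199 -0.755 -0.625
outer loop
vertex 3.071 -0.498 -0.693
vertex 2.585 -0.38 -0.681
vertex 2.938 -0.214 -0.994
endloop
endfacet
facet normal 0.931 0.054 -0.361
outer loop
vertex 3.071 -0.498 -0.693
vertex 2.938 -0.214 -0.994
vertex 3.281 0.302 -0.031
endloop
endfacet
facet normal 0.931 0.053 -0.360
outer loop
vertex 3.281 0.302 -0.031
vertex 2.938 -0.214 -0.994
vertex 3.149 0.586 -0.331
endloop
endfacet
facet normal 0.199 0.754 0.626
outer loop
vertex 3.281 0.302 -0.031
vertex 3.149 0.586 -0.331
vertex 2.795 0.42 -0.019
endloop
endfacet
facet normal -0.199 -0.755 -0.625
outer loop
vertex 2.938 -0.214 -0.994
vertex 2.585 -0.38 -0.681
vertex 2.54 -0.055 -1.059
endloop
endfacet
facet normal 0.343 0.544 -0.766
outer loop
vertex 2.938 -0.214 -0.994
vertex 2.54 -0.055 -1.059
vertex 3.149 0.586 -0.331
endloop
endfacet
facet normal 0.342 0.545 -0.766
outer loop
vertex 3.149 0.586 -0.331
vertex 2.54 -0.055 -1.059
vertex 2.75 0.745 -0.396
endloop
endfacet
facet normal 0.198 0.754 0.626
outer loop
vertex 3.149 0.586 -0.331
vertex 2.75 0.745 -0.396
vertex 2.795 0.42 -0.019
endloop
endfacet
facet normal -0.197 -0.755 -0.625
outer loop
vertex 2.54 -0.055 -1.059
vertex 2.585 -0.38 -0.681
vertex 2.175 -0.141 -0.84
endloop
endfacet
facet normal -0.504 0.626 -0.595
outer loop
vertex 2.54 -0.055 -1.059
vertex 2.175 -0.141 -0.84
vertex 2.75 0.745 -0.396
endloop
endfacet
facet normal -0.505 0.626 -0.594
outer loop
vertex 2.75 0.745 -0.396
vertex 2.175 -0.141 -0.84
vertex 2.386 0.659 -0.177
endloop
endfacet
facet normal 0.199 0.754 0.626
outer loop
vertex 2.75 0.745 -0.396
vertex 2.386 0.659 -0.177
vertex 2.795 0.42 -0.019
endloop
endfacet
facet normal -0.198 -0.755 -0.625
outer loop
vertex 2.175 -0.141 -0.84
vertex 2.585 -0.38 -0.681
vertex 2.119 -0.407 -0.501
endloop
endfacet
facet normal -0.971 0.236 0.025
outer loop
vertex 2.175 -0.141 -0.84
vertex 2.119 -0.407 -0.501
vertex 2.386 0.659 -0.177
endloop
endfacet
facet normal -0.971 0.236 0.025
outer loop
vertex 2.386 0.659 -0.177
vertex 2.119 -0.407 -0.501
vertex 2.33 0.393 0.161
endloop
endfacet
facet normal 0.199 0.754 0.626
outer loop
vertex 2.386 0.659 -0.177
vertex 2.33 0.393 0.161
vertex 2.795 0.42 -0.019
endloop
endfacet
facet normal -0.198 -0.754 -0.626
outer loop
vertex 2.119 -0.407 -0.501
vertex 2.585 -0.38 -0.681
vertex 2.414 -0.652 -0.299
endloop
endfacet
facet normal -0.705 -0.332 0.626
outer loop
vertex 2.119 -0.407 -0.501
vertex 2.414 -0.652 -0.299
vertex 2.33 0.393 0.161
endloop
endfacet
facet normal -0.707 -0.332 0.624
outer loop
vertex 2.33 0.393 0.161
vertex 2.414 -0.652 -0.299
vertex 2.624 0.148 0.364
endloop
endfacet
facet normal 0.198 0.755 0.625
outer loop
vertex 2.33 0.393 0.161
vertex 2.624 0.148 0.364
vertex 2.795 0.42 -0.019
endloop
endfacet
facet normal -0.199 -0.754 -0.626
outer loop
vertex 2.414 -0.652 -0.299
vertex 2.585 -0.38 -0.681
vertex 2.837 -0.693 -0.384
endloop
endfacet
facet normal 0.089 -0.649 0.755
outer loop
vertex 2.414 -0.652 -0.299
vertex 2.837 -0.693 -0.384
vertex 2.624 0.148 0.364
endloop
endfacet
facet normal 0.089 -0.649 0.755
outer loop
vertex 2.624 0.148 0.364
vertex 2.837 -0.693 -0.384
vertex 3.048 0.107 0.279
endloop
endfacet
facet normal 0.198 0.755 0.625
outer loop
vertex 2.624 0.148 0.364
vertex 3.048 0.107 0.279
vertex 2.795 0.42 -0.019
endloop
endfacet
facet normal -0.199 -0.754 -0.626
outer loop
vertex 2.837 -0.693 -0.384
vertex 2.585 -0.38 -0.681
vertex 3.071 -0.498 -0.693
endloop
endfacet
facet normal 0.818 -0.479 0.317
outer loop
vertex 2.837 -0.693 -0.384
vertex 3.071 -0.498 -0.693
vertex 3.048 0.107 0.279
endloop
endfacet
facet normal 0.820 -0.477 0.316
outer loop
vertex 3.048 0.107 0.279
vertex 3.071 -0.498 -0.693
vertex 3.281 0.302 -0.031
endloop
endfacet
facet normal 0.199 0.755 0.625
outer loop
vertex 3.048 0.107 0.279
vertex 3.281 0.302 -0.031
vertex 2.795 0.42 -0.019
endloop
endfacet
facet normal -0.820 0.552 -0.154
outer loop
vertex -3.263 -2.507 -1.406
vertex -2.586 -1.393 -1.018
vertex -2.715 -2.204 -3.232
endloop
endfacet
facet normal -0.498 -0.819 -0.285
outer loop
vertex -1.494 -3.027 -3.002
vertex -3.263 -2.507 -1.406
vertex -2.715 -2.204 -3.232
endloop
endfacet
facet normal -0.820 0.552 -0.154
outer loop
vertex -2.715 -2.204 -3.232
vertex -2.586 -1.393 -1.018
vertex -2.038 -1.09 -2.844
endloop
endfacet
facet normal 0.284 0.157 -0.946
outer loop
vertex -2.038 -1.09 -2.844
vertex -1.494 -3.027 -3.002
vertex -2.715 -2.204 -3.232
endloop
endfacet
facet normal -0.284 -0.157 0.946
outer loop
vertex -3.263 -2.507 -1.406
vertex -1.365 -2.216 -0.788
vertex -2.586 -1.393 -1.018
endloop
endfacet
facet normal -0.498 -0.819 -0.285
outer loop
vertex -2.042 -3.33 -1.176
vertex -3.263 -2.507 -1.406
vertex -1.494 -3.027 -3.002
endloop
endfacet
facet normal -0.284 -0.157 0.946
outer loop
vertex -2.042 -3.33 -1.176
vertex -1.365 -2.216 -0.788
vertex -3.263 -2.507 -1.406
endloop
endfacet
facet normal 0.498 0.819 0.285
outer loop
vertex -2.586 -1.393 -1.018
vertex -1.365 -2.216 -0.788
vertex -2.038 -1.09 -2.844
endloop
endfacet
facet normal 0.284 0.157 -0.946
outer loop
vertex -0.817 -1.913 -2.614
vertex -1.494 -3.027 -3.002
vertex -2.038 -1.09 -2.844
endloop
endfacet
facet normal 0.498 0.819 0.285
outer loop
vertex -2.038 -1.09 -2.844
vertex -1.365 -2.216 -0.788
vertex -0.817 -1.913 -2.614
endloop
endfacet
facet normal 0.820 -0.552 0.154
outer loop
vertex -0.817 -1.913 -2.614
vertex -2.042 -3.33 -1.176
vertex -1.494 -3.027 -3.002
endloop
endfacet
facet normal 0.820 -0.552 0.154
outer loop
vertex -1.365 -2.216 -0.788
vertex -2.042 -3.33 -1.176
vertex -0.817 -1.913 -2.614
endloop
endfacet

endsolid


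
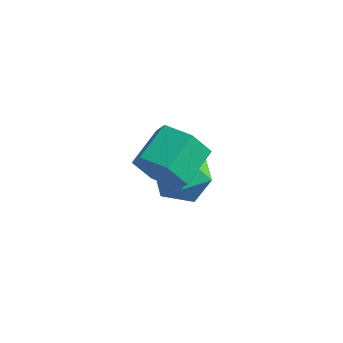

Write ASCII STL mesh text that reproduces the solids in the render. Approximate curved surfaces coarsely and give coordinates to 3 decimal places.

solid 
facet normal 0.021 -0.912 -0.409
outer loop
vertex 0.913 -2.178 2.867
vertex 0.414 -1.871 2.156
vertex 1.333 -1.835 2.123
endloop
endfacet
facet normal 0.890 -0.169 0.424
outer loop
vertex 0.913 -2.178 2.867
vertex 1.333 -1.835 2.123
vertex 0.884 -0.955 3.414
endloop
endfacet
facet normal 0.889 -0.169 0.425
outer loop
vertex 0.884 -0.955 3.414
vertex 1.333 -1.835 2.123
vertex 1.304 -0.612 2.671
endloop
endfacet
facet normal -0.022 0.912 0.409
outer loop
vertex 0.884 -0.955 3.414
vertex 1.304 -0.612 2.671
vertex 0.386 -0.649 2.704
endloop
endfacet
facet normal 0.021 -0.913 -0.408
outer loop
vertex 1.333 -1.835 2.123
vertex 0.414 -1.871 2.156
vertex 0.835 -1.529 1.413
endloop
endfacet
facet normal 0.840 0.238 -0.487
outer loop
vertex 1.333 -1.835 2.123
vertex 0.835 -1.529 1.413
vertex 1.304 -0.612 2.671
endloop
endfacet
facet normal 0.841 0.238 -0.487
outer loop
vertex 1.304 -0.612 2.671
vertex 0.835 -1.529 1.413
vertex 0.806 -0.306 1.96
endloop
endfacet
facet normal -0.022 0.913 0.408
outer loop
vertex 1.304 -0.612 2.671
vertex 0.806 -0.306 1.96
vertex 0.386 -0.649 2.704
endloop
endfacet
facet normal 0.021 -0.913 -0.408
outer loop
vertex 0.835 -1.529 1.413
vertex 0.414 -1.871 2.156
vertex -0.084 -1.565 1.446
endloop
endfacet
facet normal -0.049 0.407 -0.912
outer loop
vertex 0.835 -1.529 1.413
vertex -0.084 -1.565 1.446
vertex 0.806 -0.306 1.96
endloop
endfacet
facet normal -0.049 0.407 -0.912
outer loop
vertex 0.806 -0.306 1.96
vertex -0.084 -1.565 1.446
vertex -0.113 -0.342 1.993
endloop
endfacet
facet normal -0.021 0.912 0.409
outer loop
vertex 0.806 -0.306 1.96
vertex -0.113 -0.342 1.993
vertex 0.386 -0.649 2.704
endloop
endfacet
facet normal 0.022 -0.912 -0.409
outer loop
vertex -0.084 -1.565 1.446
vertex 0.414 -1.871 2.156
vertex -0.504 -1.908 2.189
endloop
endfacet
facet normal -0.889 0.169 -0.425
outer loop
vertex -0.084 -1.565 1.446
vertex -0.504 -1.908 2.189
vertex -0.113 -0.342 1.993
endloop
endfacet
facet normal -0.890 0.169 -0.424
outer loop
vertex -0.113 -0.342 1.993
vertex -0.504 -1.908 2.189
vertex -0.533 -0.685 2.737
endloop
endfacet
facet normal -0.021 0.912 0.409
outer loop
vertex -0.113 -0.342 1.993
vertex -0.533 -0.685 2.737
vertex 0.386 -0.649 2.704
endloop
endfacet
facet normal 0.022 -0.913 -0.408
outer loop
vertex -0.504 -1.908 2.189
vertex 0.414 -1.871 2.156
vertex -0.006 -2.214 2.9
endloop
endfacet
facet normal -0.841 -0.238 0.486
outer loop
vertex -0.504 -1.908 2.189
vertex -0.006 -2.214 2.9
vertex -0.533 -0.685 2.737
endloop
endfacet
facet normal -0.840 -0.238 0.487
outer loop
vertex -0.533 -0.685 2.737
vertex -0.006 -2.214 2.9
vertex -0.035 -0.991 3.447
endloop
endfacet
facet normal -0.021 0.913 0.408
outer loop
vertex -0.533 -0.685 2.737
vertex -0.035 -0.991 3.447
vertex 0.386 -0.649 2.704
endloop
endfacet
facet normal 0.021 -0.912 -0.409
outer loop
vertex -0.006 -2.214 2.9
vertex 0.414 -1.871 2.156
vertex 0.913 -2.178 2.867
endloop
endfacet
facet normal 0.049 -0.407 0.912
outer loop
vertex -0.006 -2.214 2.9
vertex 0.913 -2.178 2.867
vertex -0.035 -0.991 3.447
endloop
endfacet
facet normal 0.049 -0.407 0.912
outer loop
vertex -0.035 -0.991 3.447
vertex 0.913 -2.178 2.867
vertex 0.884 -0.955 3.414
endloop
endfacet
facet normal -0.021 0.913 0.408
outer loop
vertex -0.035 -0.991 3.447
vertex 0.884 -0.955 3.414
vertex 0.386 -0.649 2.704
endloop
endfacet
facet normal -0.705 -0.707 -0.062
outer loop
vertex -1.55 0.614 -0.645
vertex -0.842 -0.068 -0.916
vertex -1.067 0.07 0.069
endloop
endfacet
facet normal -0.877 -0.217 0.428
outer loop
vertex -1.55 0.614 -0.645
vertex -1.067 0.07 0.069
vertex -1.241 1.064 0.216
endloop
endfacet
facet normal -0.902 0.419 0.105
outer loop
vertex -1.55 0.614 -0.645
vertex -1.241 1.064 0.216
vertex -1.124 1.54 -0.678
endloop
endfacet
facet normal -0.745 0.322 -0.584
outer loop
vertex -1.55 0.614 -0.645
vertex -1.124 1.54 -0.678
vertex -0.878 0.84 -1.378
endloop
endfacet
facet normal -0.623 -0.374 -0.687
outer loop
vertex -1.55 0.614 -0.645
vertex -0.878 0.84 -1.378
vertex -0.842 -0.068 -0.916
endloop
endfacet
facet normal -0.355 -0.197 0.914
outer loop
vertex -1.241 1.064 0.216
vertex -1.067 0.07 0.069
vertex -0.342 0.66 0.478
endloop
endfacet
facet normal -0.076 -0.990 0.121
outer loop
vertex -1.067 0.07 0.069
vertex -0.842 -0.068 -0.916
vertex -0.096 -0.04 -0.222
endloop
endfacet
facet normal 0.057 -0.451 -0.891
outer loop
vertex -0.842 -0.068 -0.916
vertex -0.878 0.84 -1.378
vertex 0.021 0.436 -1.116
endloop
endfacet
facet normal -0.141 0.675 -0.724
outer loop
vertex -0.878 0.84 -1.378
vertex -1.124 1.54 -0.678
vertex -0.153 1.43 -0.969
endloop
endfacet
facet normal -0.395 0.831 0.391
outer loop
vertex -1.124 1.54 -0.678
vertex -1.241 1.064 0.216
vertex -0.378 1.568 0.016
endloop
endfacet
facet normal 0.745 -0.322 0.584
outer loop
vertex 0.33 0.886 -0.255
vertex -0.342 0.66 0.478
vertex -0.096 -0.04 -0.222
endloop
endfacet
facet normal 0.902 -0.419 -0.105
outer loop
vertex 0.33 0.886 -0.255
vertex -0.096 -0.04 -0.222
vertex 0.021 0.436 -1.116
endloop
endfacet
facet normal 0.877 0.217 -0.428
outer loop
vertex 0.33 0.886 -0.255
vertex 0.021 0.436 -1.116
vertex -0.153 1.43 -0.969
endloop
endfacet
facet normal 0.705 0.707 0.062
outer loop
vertex 0.33 0.886 -0.255
vertex -0.153 1.43 -0.969
vertex -0.378 1.568 0.016
endloop
endfacet
facet normal 0.623 0.374 0.687
outer loop
vertex 0.33 0.886 -0.255
vertex -0.378 1.568 0.016
vertex -0.342 0.66 0.478
endloop
endfacet
facet normal 0.141 -0.675 0.724
outer loop
vertex -0.096 -0.04 -0.222
vertex -0.342 0.66 0.478
vertex -1.067 0.07 0.069
endloop
endfacet
facet normal 0.395 -0.831 -0.391
outer loop
vertex 0.021 0.436 -1.116
vertex -0.096 -0.04 -0.222
vertex -0.842 -0.068 -0.916
endloop
endfacet
facet normal 0.355 0.197 -0.914
outer loop
vertex -0.153 1.43 -0.969
vertex 0.021 0.436 -1.116
vertex -0.878 0.84 -1.378
endloop
endfacet
facet normal 0.076 0.990 -0.121
outer loop
vertex -0.378 1.568 0.016
vertex -0.153 1.43 -0.969
vertex -1.124 1.54 -0.678
endloop
endfacet
facet normal -0.057 0.451 0.891
outer loop
vertex -0.342 0.66 0.478
vertex -0.378 1.568 0.016
vertex -1.241 1.064 0.216
endloop
endfacet

endsolid


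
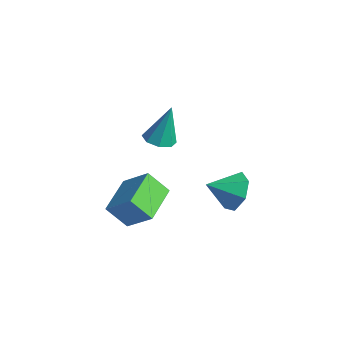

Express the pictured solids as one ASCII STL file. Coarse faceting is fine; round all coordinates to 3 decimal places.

solid 
facet normal -0.073 -0.284 -0.956
outer loop
vertex 1.425 -2.362 1.999
vertex 0.971 -2.912 2.197
vertex 0.881 -2.206 1.994
endloop
endfacet
facet normal 0.275 0.960 0.046
outer loop
vertex 1.425 -2.362 1.999
vertex 0.881 -2.206 1.994
vertex 1.109 -2.368 4.023
endloop
endfacet
facet normal -0.073 -0.284 -0.956
outer loop
vertex 0.881 -2.206 1.994
vertex 0.971 -2.912 2.197
vertex 0.389 -2.463 2.108
endloop
endfacet
facet normal -0.438 0.891 0.120
outer loop
vertex 0.881 -2.206 1.994
vertex 0.389 -2.463 2.108
vertex 1.109 -2.368 4.023
endloop
endfacet
facet normal -0.073 -0.284 -0.956
outer loop
vertex 0.389 -2.463 2.108
vertex 0.971 -2.912 2.197
vertex 0.238 -2.983 2.274
endloop
endfacet
facet normal -0.880 0.356 0.313
outer loop
vertex 0.389 -2.463 2.108
vertex 0.238 -2.983 2.274
vertex 1.109 -2.368 4.023
endloop
endfacet
facet normal -0.073 -0.285 -0.956
outer loop
vertex 0.238 -2.983 2.274
vertex 0.971 -2.912 2.197
vertex 0.517 -3.461 2.395
endloop
endfacet
facet normal -0.792 -0.333 0.512
outer loop
vertex 0.238 -2.983 2.274
vertex 0.517 -3.461 2.395
vertex 1.109 -2.368 4.023
endloop
endfacet
facet normal -0.072 -0.285 -0.956
outer loop
vertex 0.517 -3.461 2.395
vertex 0.971 -2.912 2.197
vertex 1.061 -3.618 2.401
endloop
endfacet
facet normal -0.228 -0.768 0.599
outer loop
vertex 0.517 -3.461 2.395
vertex 1.061 -3.618 2.401
vertex 1.109 -2.368 4.023
endloop
endfacet
facet normal -0.072 -0.285 -0.956
outer loop
vertex 1.061 -3.618 2.401
vertex 0.971 -2.912 2.197
vertex 1.553 -3.361 2.287
endloop
endfacet
facet normal 0.487 -0.699 0.524
outer loop
vertex 1.061 -3.618 2.401
vertex 1.553 -3.361 2.287
vertex 1.109 -2.368 4.023
endloop
endfacet
facet normal -0.073 -0.286 -0.956
outer loop
vertex 1.553 -3.361 2.287
vertex 0.971 -2.912 2.197
vertex 1.703 -2.841 2.12
endloop
endfacet
facet normal 0.930 -0.162 0.331
outer loop
vertex 1.553 -3.361 2.287
vertex 1.703 -2.841 2.12
vertex 1.109 -2.368 4.023
endloop
endfacet
facet normal -0.073 -0.284 -0.956
outer loop
vertex 1.703 -2.841 2.12
vertex 0.971 -2.912 2.197
vertex 1.425 -2.362 1.999
endloop
endfacet
facet normal 0.842 0.522 0.133
outer loop
vertex 1.703 -2.841 2.12
vertex 1.425 -2.362 1.999
vertex 1.109 -2.368 4.023
endloop
endfacet
facet normal 0.355 0.799 -0.486
outer loop
vertex 3.769 -1.112 -1.501
vertex 3.07 -0.517 -1.034
vertex 4.023 -0.752 -0.723
endloop
endfacet
facet normal 0.561 -0.806 0.190
outer loop
vertex 3.769 -1.112 -1.501
vertex 4.023 -0.752 -0.723
vertex 2.55 -1.683 -0.326
endloop
endfacet
facet normal 0.355 0.798 -0.486
outer loop
vertex 4.023 -0.752 -0.723
vertex 3.07 -0.517 -1.034
vertex 3.559 -0.215 -0.18
endloop
endfacet
facet normal 0.465 -0.398 0.791
outer loop
vertex 4.023 -0.752 -0.723
vertex 3.559 -0.215 -0.18
vertex 2.55 -1.683 -0.326
endloop
endfacet
facet normal 0.355 0.799 -0.486
outer loop
vertex 3.559 -0.215 -0.18
vertex 3.07 -0.517 -1.034
vertex 2.727 0.094 -0.28
endloop
endfacet
facet normal -0.124 -0.013 0.992
outer loop
vertex 3.559 -0.215 -0.18
vertex 2.727 0.094 -0.28
vertex 2.55 -1.683 -0.326
endloop
endfacet
facet normal 0.356 0.799 -0.485
outer loop
vertex 2.727 0.094 -0.28
vertex 3.07 -0.517 -1.034
vertex 2.153 -0.056 -0.948
endloop
endfacet
facet normal -0.764 0.059 0.643
outer loop
vertex 2.727 0.094 -0.28
vertex 2.153 -0.056 -0.948
vertex 2.55 -1.683 -0.326
endloop
endfacet
facet normal 0.356 0.799 -0.486
outer loop
vertex 2.153 -0.056 -0.948
vertex 3.07 -0.517 -1.034
vertex 2.269 -0.554 -1.682
endloop
endfacet
facet normal -0.972 -0.235 0.006
outer loop
vertex 2.153 -0.056 -0.948
vertex 2.269 -0.554 -1.682
vertex 2.55 -1.683 -0.326
endloop
endfacet
facet normal 0.356 0.798 -0.486
outer loop
vertex 2.269 -0.554 -1.682
vertex 3.07 -0.517 -1.034
vertex 2.989 -1.024 -1.927
endloop
endfacet
facet normal -0.591 -0.676 -0.440
outer loop
vertex 2.269 -0.554 -1.682
vertex 2.989 -1.024 -1.927
vertex 2.55 -1.683 -0.326
endloop
endfacet
facet normal 0.355 0.799 -0.486
outer loop
vertex 2.989 -1.024 -1.927
vertex 3.07 -0.517 -1.034
vertex 3.769 -1.112 -1.501
endloop
endfacet
facet normal 0.091 -0.929 -0.358
outer loop
vertex 2.989 -1.024 -1.927
vertex 3.769 -1.112 -1.501
vertex 2.55 -1.683 -0.326
endloop
endfacet
facet normal -0.510 0.843 0.173
outer loop
vertex 0.209 -2.939 -0.52
vertex 0.889 -2.322 -1.523
vertex -0.932 -3.411 -1.583
endloop
endfacet
facet normal -0.500 -0.453 0.738
outer loop
vertex 0.051 -5.038 -1.917
vertex 0.209 -2.939 -0.52
vertex -0.932 -3.411 -1.583
endloop
endfacet
facet normal -0.510 0.843 0.173
outer loop
vertex -0.932 -3.411 -1.583
vertex 0.889 -2.322 -1.523
vertex -0.253 -2.794 -2.586
endloop
endfacet
facet normal -0.701 -0.289 -0.652
outer loop
vertex -0.253 -2.794 -2.586
vertex 0.051 -5.038 -1.917
vertex -0.932 -3.411 -1.583
endloop
endfacet
facet normal 0.700 0.289 0.653
outer loop
vertex 0.209 -2.939 -0.52
vertex 1.872 -3.949 -1.857
vertex 0.889 -2.322 -1.523
endloop
endfacet
facet normal -0.500 -0.454 0.738
outer loop
vertex 1.193 -4.566 -0.854
vertex 0.209 -2.939 -0.52
vertex 0.051 -5.038 -1.917
endloop
endfacet
facet normal 0.700 0.290 0.652
outer loop
vertex 1.193 -4.566 -0.854
vertex 1.872 -3.949 -1.857
vertex 0.209 -2.939 -0.52
endloop
endfacet
facet normal 0.500 0.453 -0.738
outer loop
vertex 0.889 -2.322 -1.523
vertex 1.872 -3.949 -1.857
vertex -0.253 -2.794 -2.586
endloop
endfacet
facet normal -0.700 -0.289 -0.653
outer loop
vertex 0.731 -4.421 -2.92
vertex 0.051 -5.038 -1.917
vertex -0.253 -2.794 -2.586
endloop
endfacet
facet normal 0.500 0.454 -0.738
outer loop
vertex -0.253 -2.794 -2.586
vertex 1.872 -3.949 -1.857
vertex 0.731 -4.421 -2.92
endloop
endfacet
facet normal 0.509 -0.843 -0.173
outer loop
vertex 0.731 -4.421 -2.92
vertex 1.193 -4.566 -0.854
vertex 0.051 -5.038 -1.917
endloop
endfacet
facet normal 0.510 -0.843 -0.173
outer loop
vertex 1.872 -3.949 -1.857
vertex 1.193 -4.566 -0.854
vertex 0.731 -4.421 -2.92
endloop
endfacet

endsolid


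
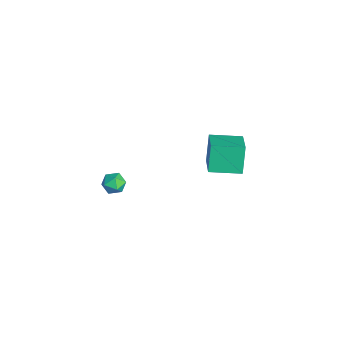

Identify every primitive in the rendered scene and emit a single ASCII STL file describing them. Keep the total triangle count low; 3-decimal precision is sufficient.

solid 
facet normal -0.909 0.150 -0.388
outer loop
vertex -3.511 3.268 -1.869
vertex -3.123 5.16 -2.045
vertex -2.825 2.966 -3.593
endloop
endfacet
facet normal -0.200 -0.975 0.091
outer loop
vertex -1.097 2.68 -2.855
vertex -3.511 3.268 -1.869
vertex -2.825 2.966 -3.593
endloop
endfacet
facet normal -0.909 0.151 -0.389
outer loop
vertex -2.825 2.966 -3.593
vertex -3.123 5.16 -2.045
vertex -2.436 4.858 -3.769
endloop
endfacet
facet normal 0.365 -0.160 -0.917
outer loop
vertex -2.436 4.858 -3.769
vertex -1.097 2.68 -2.855
vertex -2.825 2.966 -3.593
endloop
endfacet
facet normal -0.365 0.160 0.917
outer loop
vertex -3.511 3.268 -1.869
vertex -1.395 4.874 -1.307
vertex -3.123 5.16 -2.045
endloop
endfacet
facet normal -0.200 -0.975 0.091
outer loop
vertex -1.784 2.982 -1.131
vertex -3.511 3.268 -1.869
vertex -1.097 2.68 -2.855
endloop
endfacet
facet normal -0.365 0.160 0.917
outer loop
vertex -1.784 2.982 -1.131
vertex -1.395 4.874 -1.307
vertex -3.511 3.268 -1.869
endloop
endfacet
facet normal 0.200 0.975 -0.091
outer loop
vertex -3.123 5.16 -2.045
vertex -1.395 4.874 -1.307
vertex -2.436 4.858 -3.769
endloop
endfacet
facet normal 0.365 -0.160 -0.917
outer loop
vertex -0.709 4.572 -3.031
vertex -1.097 2.68 -2.855
vertex -2.436 4.858 -3.769
endloop
endfacet
facet normal 0.200 0.975 -0.091
outer loop
vertex -2.436 4.858 -3.769
vertex -1.395 4.874 -1.307
vertex -0.709 4.572 -3.031
endloop
endfacet
facet normal 0.909 -0.150 0.389
outer loop
vertex -0.709 4.572 -3.031
vertex -1.784 2.982 -1.131
vertex -1.097 2.68 -2.855
endloop
endfacet
facet normal 0.909 -0.151 0.388
outer loop
vertex -1.395 4.874 -1.307
vertex -1.784 2.982 -1.131
vertex -0.709 4.572 -3.031
endloop
endfacet
facet normal 0.184 0.929 -0.322
outer loop
vertex 3.514 -3.022 1.354
vertex 2.838 -2.827 1.53
vertex 3.372 -2.764 2.017
endloop
endfacet
facet normal 0.779 0.622 -0.075
outer loop
vertex 3.514 -3.022 1.354
vertex 3.372 -2.764 2.017
vertex 3.817 -3.331 1.936
endloop
endfacet
facet normal 0.892 0.025 -0.451
outer loop
vertex 3.514 -3.022 1.354
vertex 3.817 -3.331 1.936
vertex 3.557 -3.745 1.399
endloop
endfacet
facet normal 0.367 -0.036 -0.930
outer loop
vertex 3.514 -3.022 1.354
vertex 3.557 -3.745 1.399
vertex 2.952 -3.433 1.148
endloop
endfacet
facet normal -0.071 0.522 -0.850
outer loop
vertex 3.514 -3.022 1.354
vertex 2.952 -3.433 1.148
vertex 2.838 -2.827 1.53
endloop
endfacet
facet normal 0.666 0.437 0.605
outer loop
vertex 3.817 -3.331 1.936
vertex 3.372 -2.764 2.017
vertex 3.328 -3.327 2.472
endloop
endfacet
facet normal -0.297 0.933 0.204
outer loop
vertex 3.372 -2.764 2.017
vertex 2.838 -2.827 1.53
vertex 2.723 -3.015 2.221
endloop
endfacet
facet normal -0.709 0.276 -0.649
outer loop
vertex 2.838 -2.827 1.53
vertex 2.952 -3.433 1.148
vertex 2.463 -3.429 1.684
endloop
endfacet
facet normal -0.001 -0.628 -0.778
outer loop
vertex 2.952 -3.433 1.148
vertex 3.557 -3.745 1.399
vertex 2.908 -3.996 1.603
endloop
endfacet
facet normal 0.848 -0.529 -0.003
outer loop
vertex 3.557 -3.745 1.399
vertex 3.817 -3.331 1.936
vertex 3.442 -3.933 2.09
endloop
endfacet
facet normal -0.367 0.036 0.930
outer loop
vertex 2.766 -3.738 2.266
vertex 3.328 -3.327 2.472
vertex 2.723 -3.015 2.221
endloop
endfacet
facet normal -0.892 -0.025 0.451
outer loop
vertex 2.766 -3.738 2.266
vertex 2.723 -3.015 2.221
vertex 2.463 -3.429 1.684
endloop
endfacet
facet normal -0.779 -0.622 0.075
outer loop
vertex 2.766 -3.738 2.266
vertex 2.463 -3.429 1.684
vertex 2.908 -3.996 1.603
endloop
endfacet
facet normal -0.184 -0.929 0.322
outer loop
vertex 2.766 -3.738 2.266
vertex 2.908 -3.996 1.603
vertex 3.442 -3.933 2.09
endloop
endfacet
facet normal 0.071 -0.522 0.850
outer loop
vertex 2.766 -3.738 2.266
vertex 3.442 -3.933 2.09
vertex 3.328 -3.327 2.472
endloop
endfacet
facet normal 0.001 0.628 0.778
outer loop
vertex 2.723 -3.015 2.221
vertex 3.328 -3.327 2.472
vertex 3.372 -2.764 2.017
endloop
endfacet
facet normal -0.848 0.529 0.003
outer loop
vertex 2.463 -3.429 1.684
vertex 2.723 -3.015 2.221
vertex 2.838 -2.827 1.53
endloop
endfacet
facet normal -0.666 -0.437 -0.605
outer loop
vertex 2.908 -3.996 1.603
vertex 2.463 -3.429 1.684
vertex 2.952 -3.433 1.148
endloop
endfacet
facet normal 0.297 -0.933 -0.204
outer loop
vertex 3.442 -3.933 2.09
vertex 2.908 -3.996 1.603
vertex 3.557 -3.745 1.399
endloop
endfacet
facet normal 0.709 -0.276 0.649
outer loop
vertex 3.328 -3.327 2.472
vertex 3.442 -3.933 2.09
vertex 3.817 -3.331 1.936
endloop
endfacet

endsolid
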